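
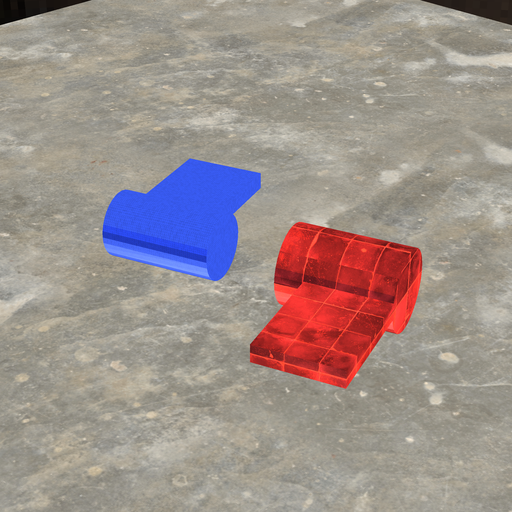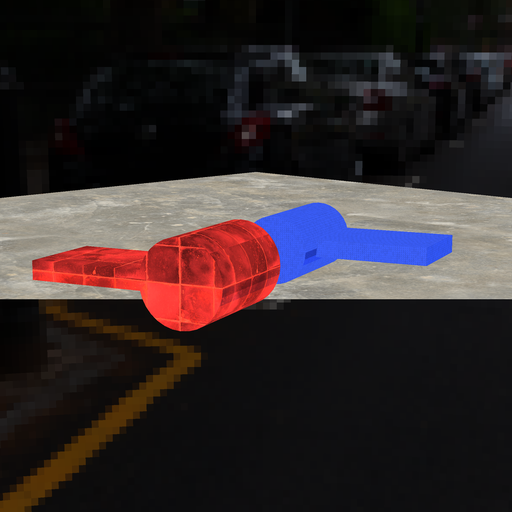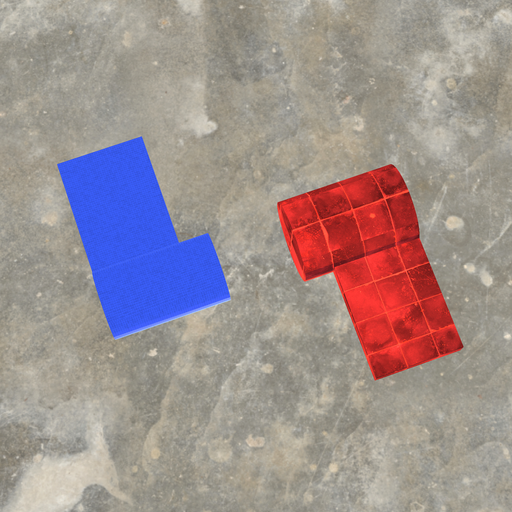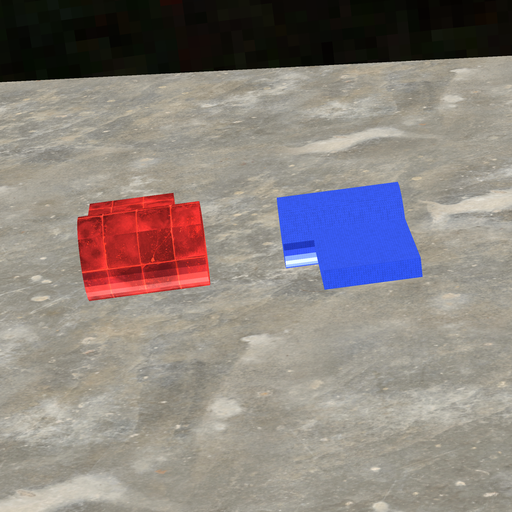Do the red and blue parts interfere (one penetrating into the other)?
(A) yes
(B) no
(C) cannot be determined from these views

(B) no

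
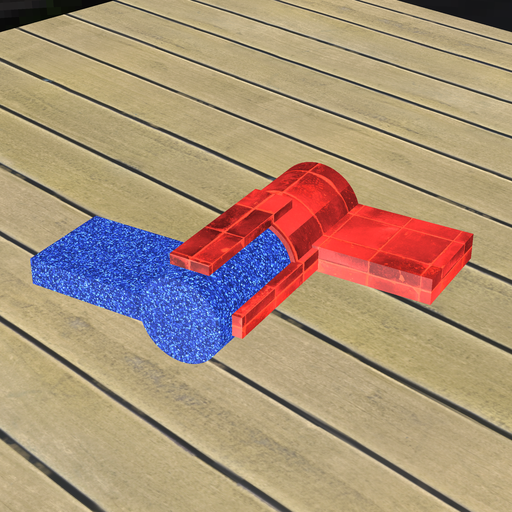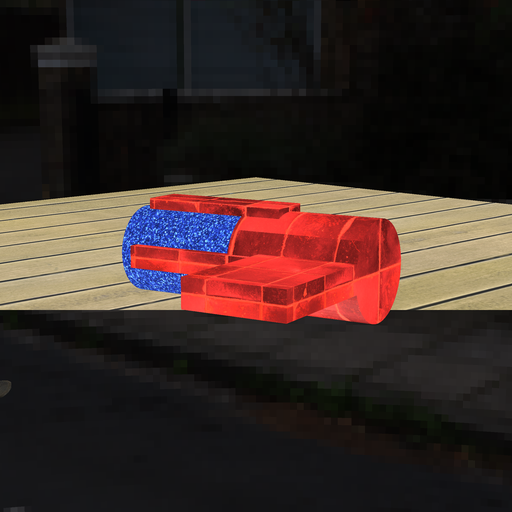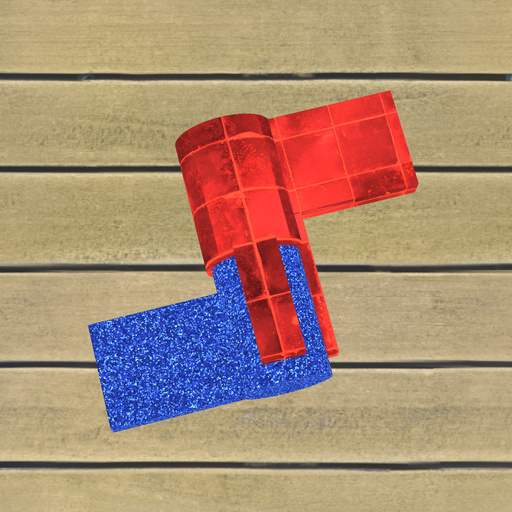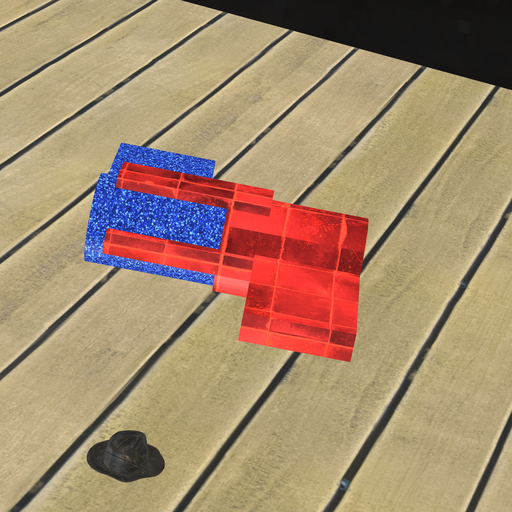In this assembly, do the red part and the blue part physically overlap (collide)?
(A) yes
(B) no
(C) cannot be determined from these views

(A) yes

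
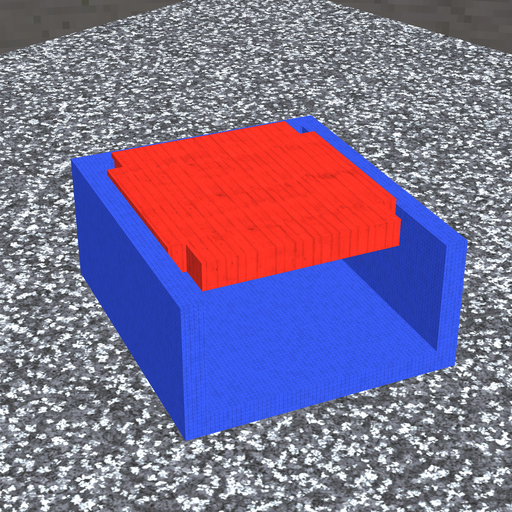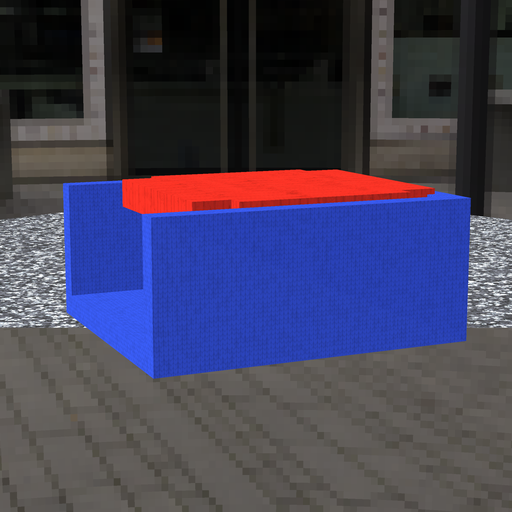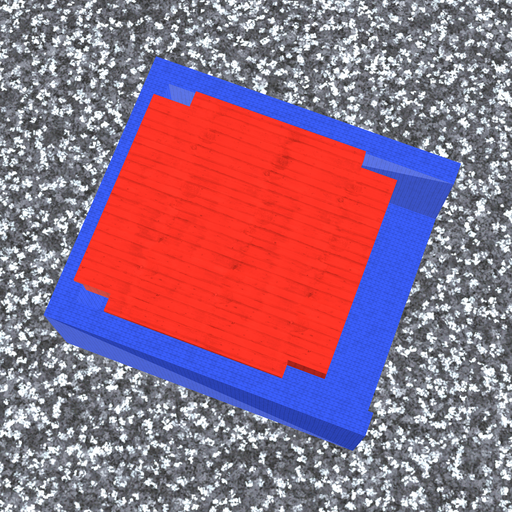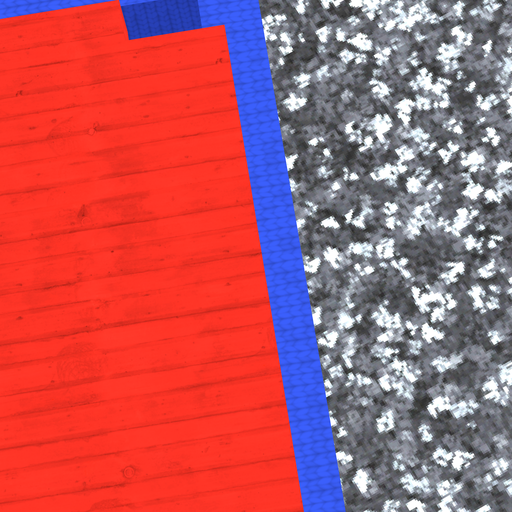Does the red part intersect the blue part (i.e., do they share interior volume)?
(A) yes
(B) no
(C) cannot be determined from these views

(A) yes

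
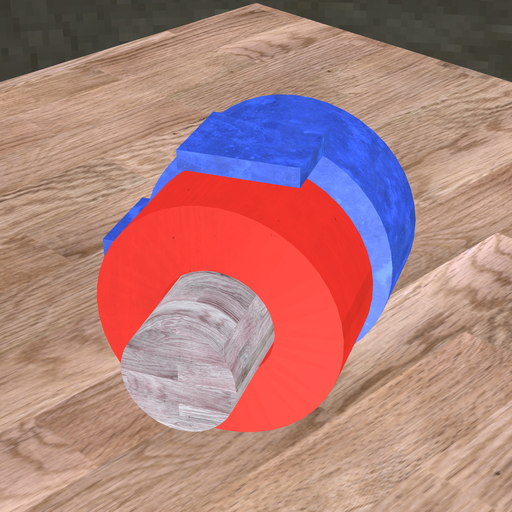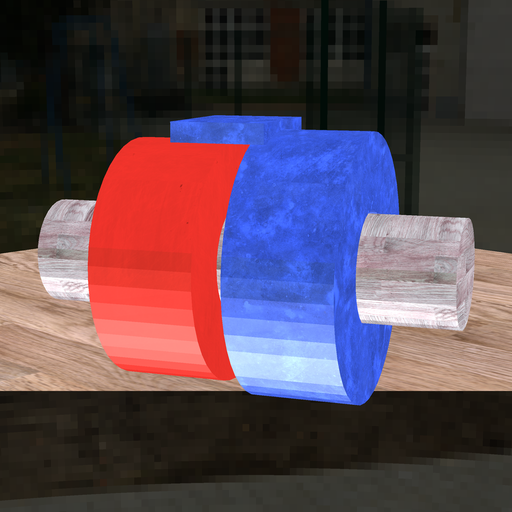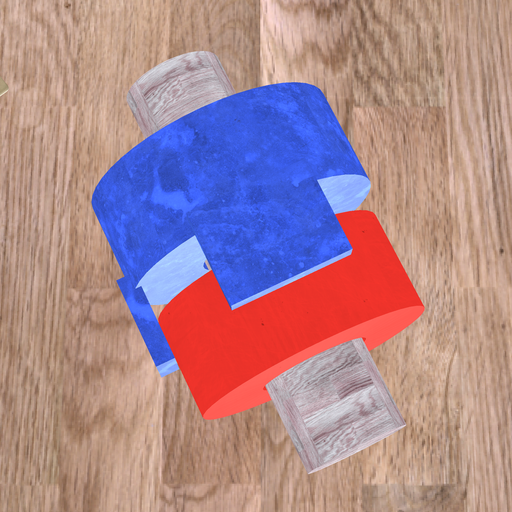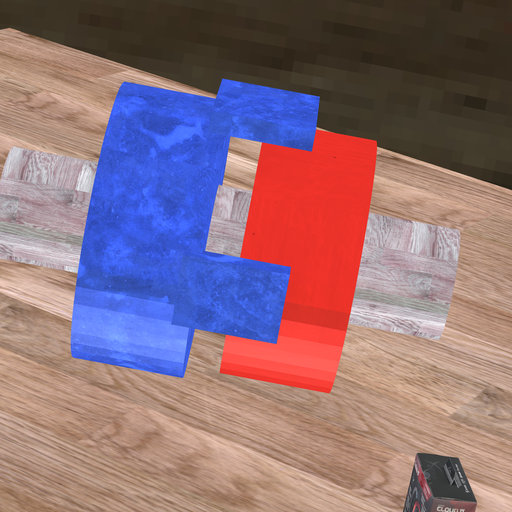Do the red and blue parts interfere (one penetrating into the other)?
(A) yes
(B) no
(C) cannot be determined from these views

(B) no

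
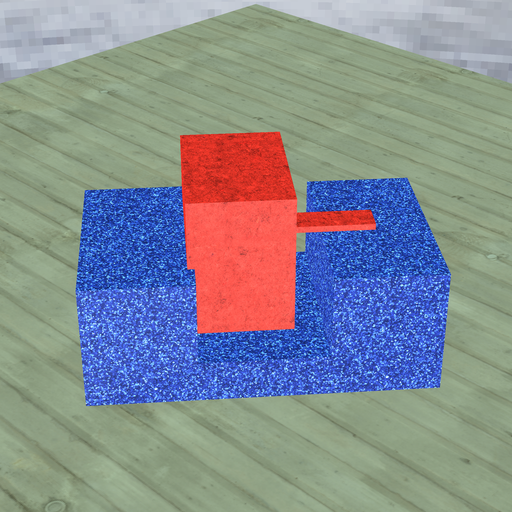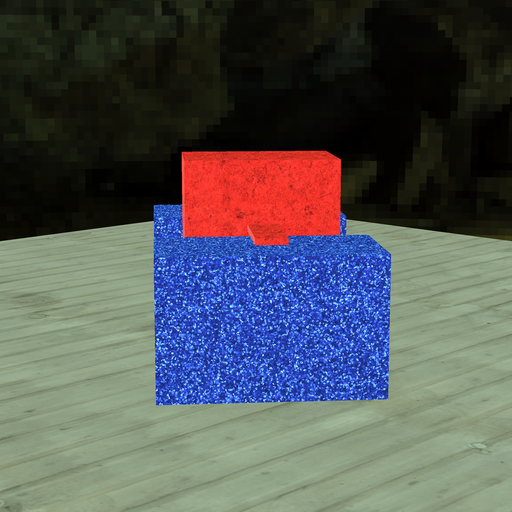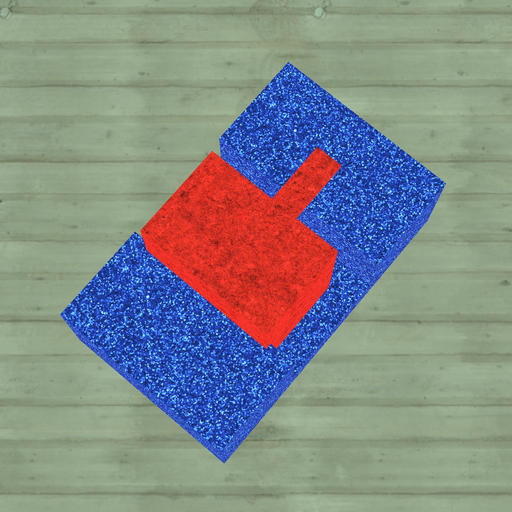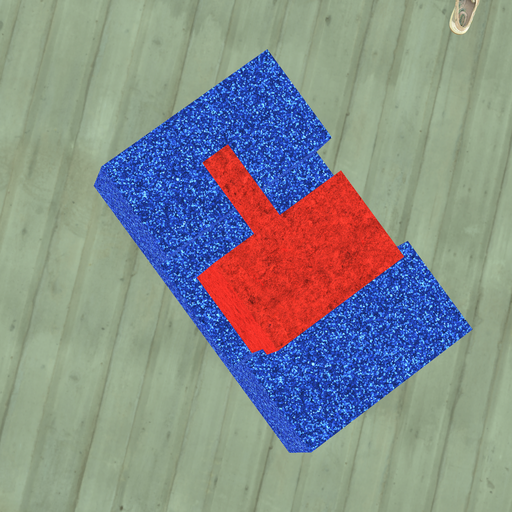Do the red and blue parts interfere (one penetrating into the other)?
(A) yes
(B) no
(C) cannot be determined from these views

(A) yes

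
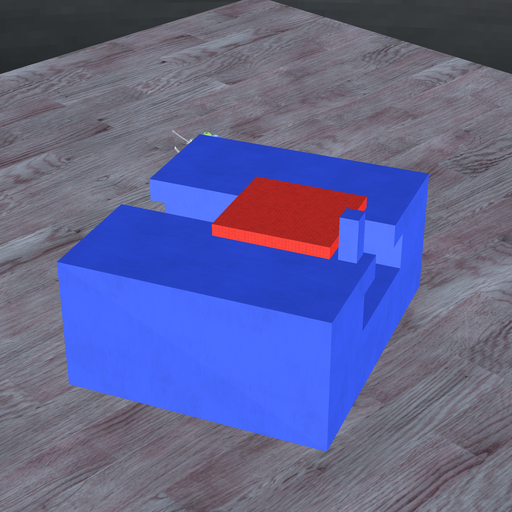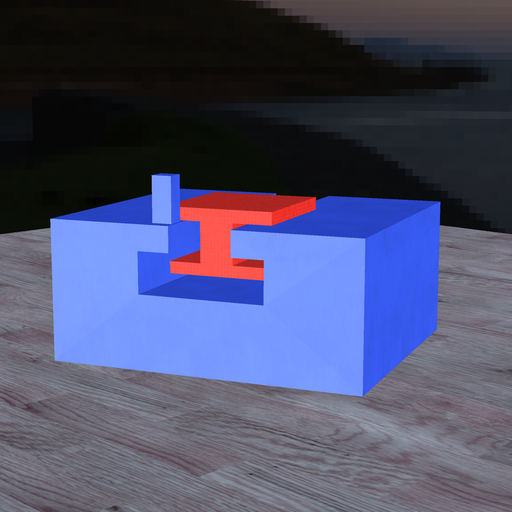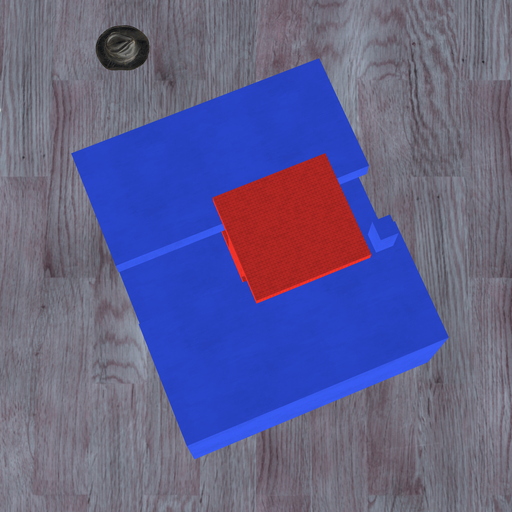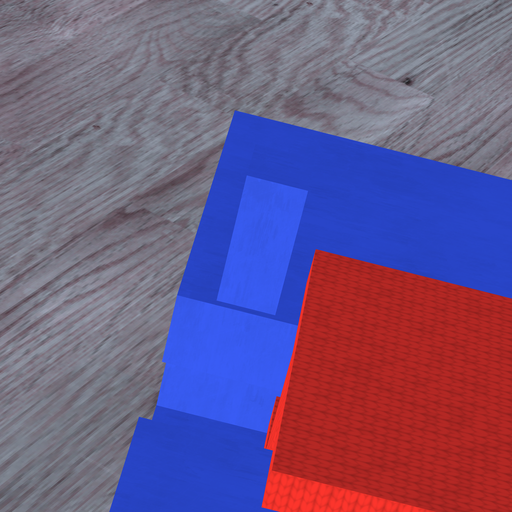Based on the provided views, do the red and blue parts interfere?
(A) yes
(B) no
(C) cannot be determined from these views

(B) no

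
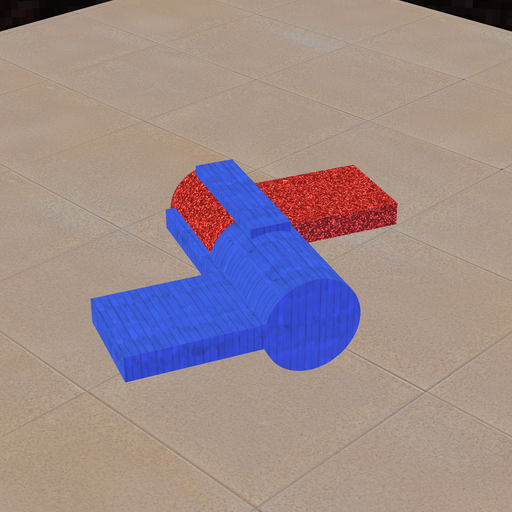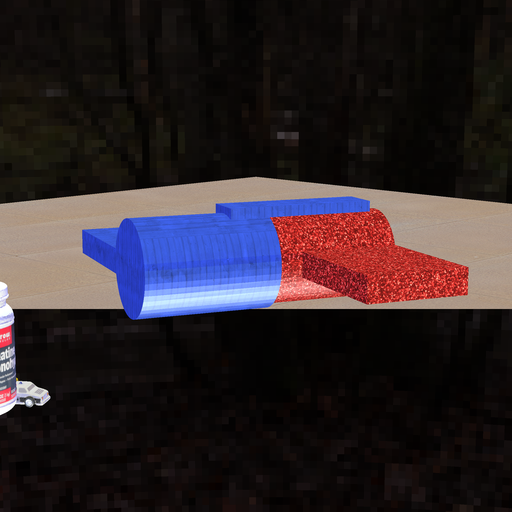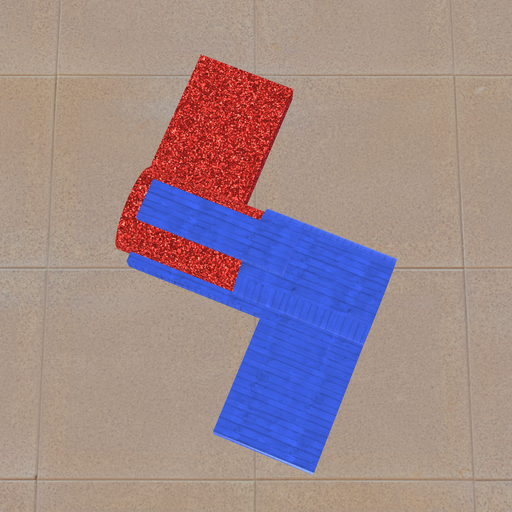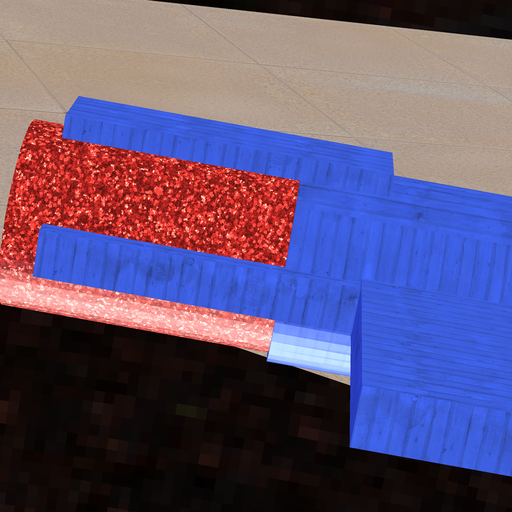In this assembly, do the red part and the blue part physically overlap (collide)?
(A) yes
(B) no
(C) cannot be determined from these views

(A) yes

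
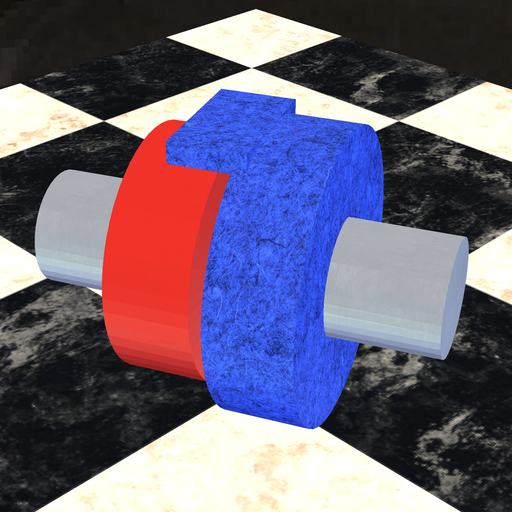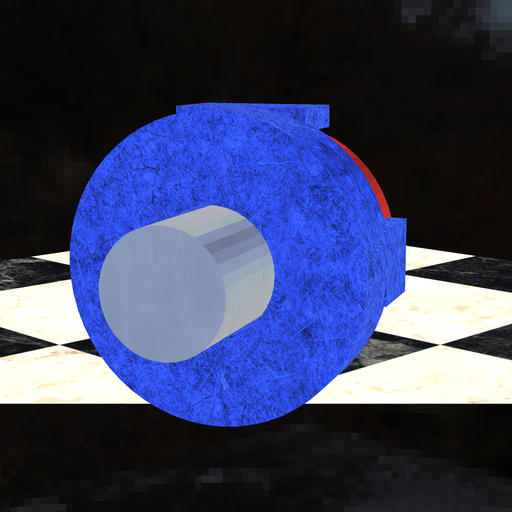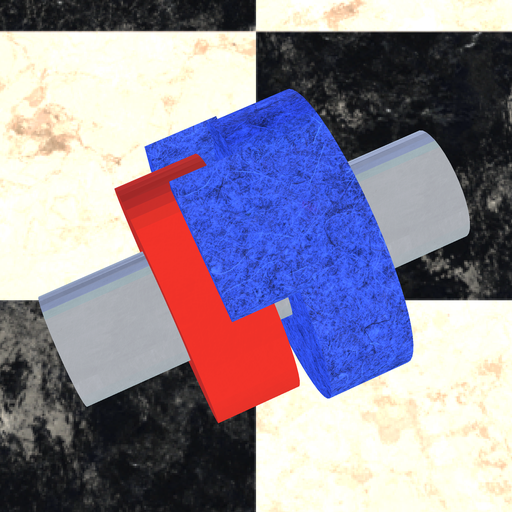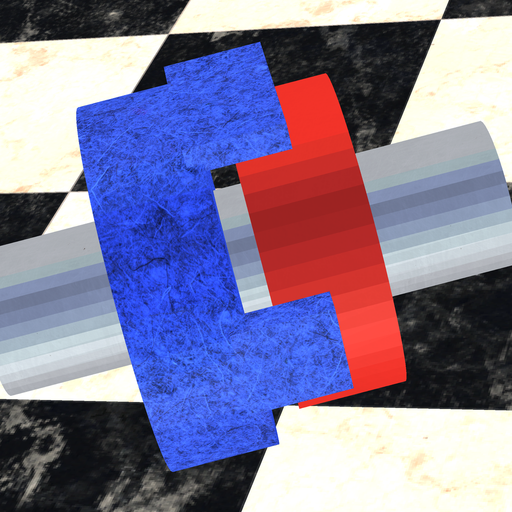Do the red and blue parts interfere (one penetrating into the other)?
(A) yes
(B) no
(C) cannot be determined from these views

(B) no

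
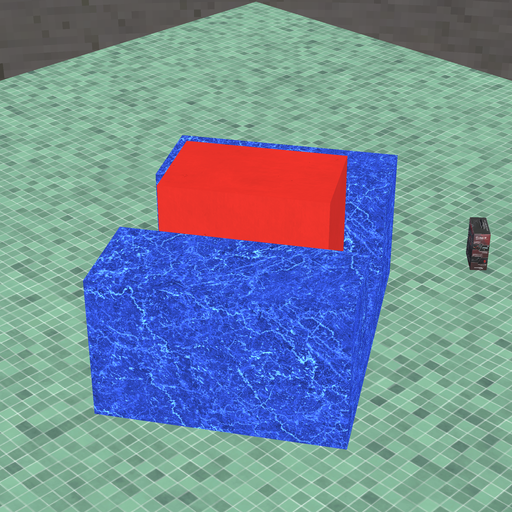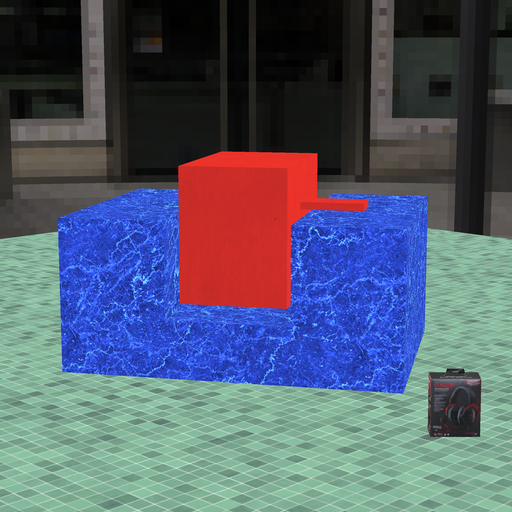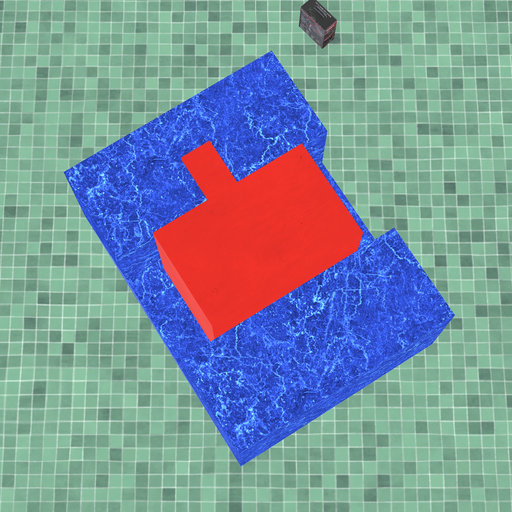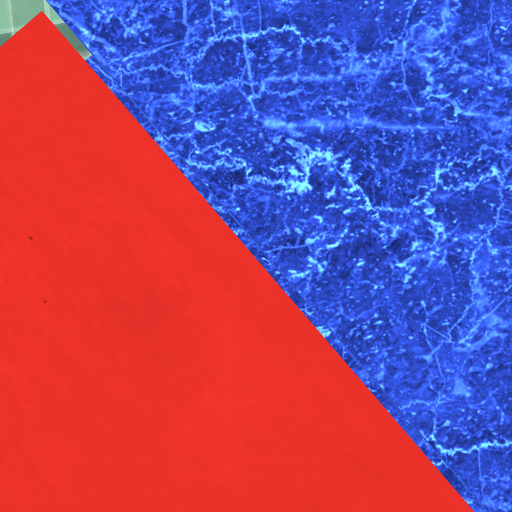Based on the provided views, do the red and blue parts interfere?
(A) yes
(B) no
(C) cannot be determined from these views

(B) no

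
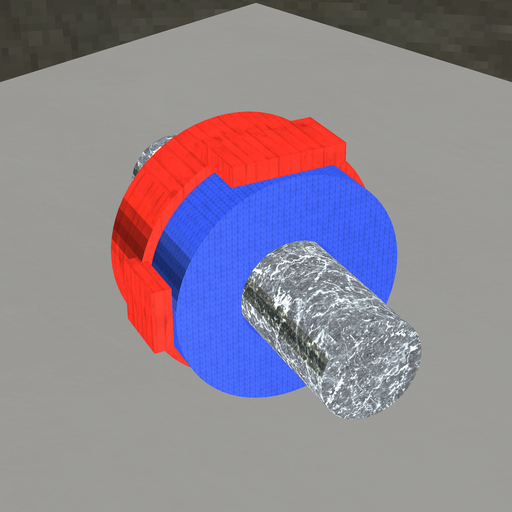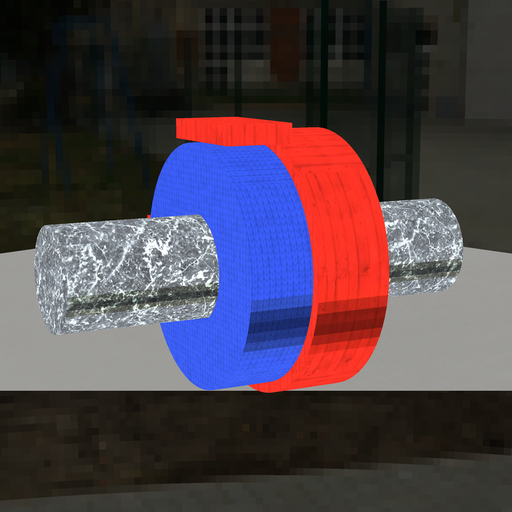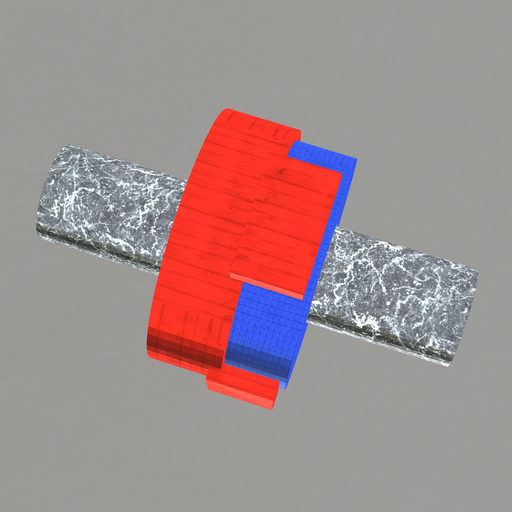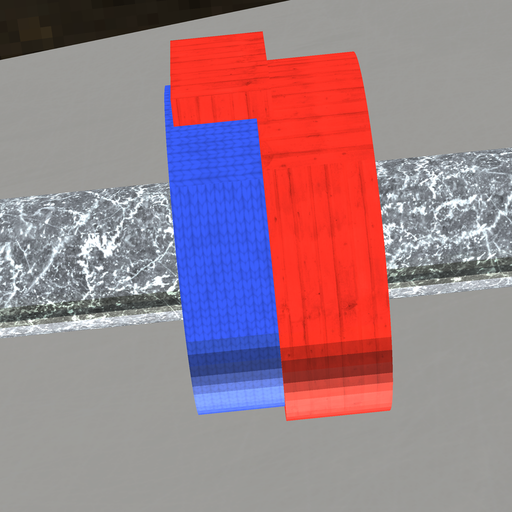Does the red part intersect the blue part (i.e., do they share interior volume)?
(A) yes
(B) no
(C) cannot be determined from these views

(A) yes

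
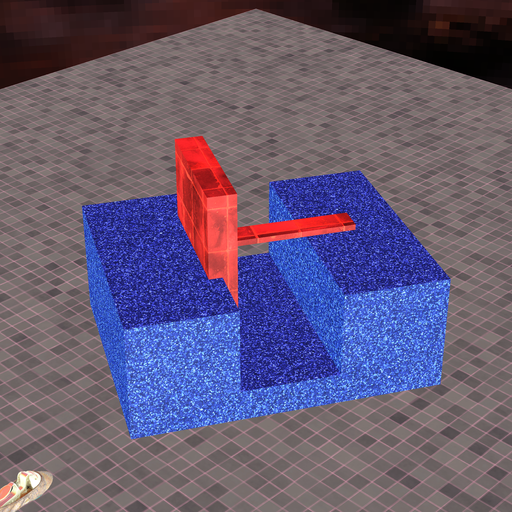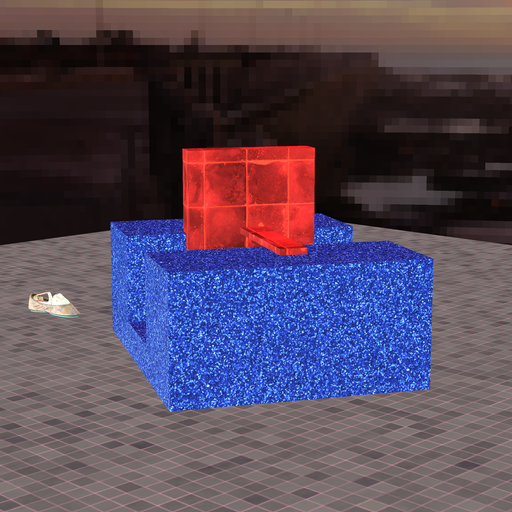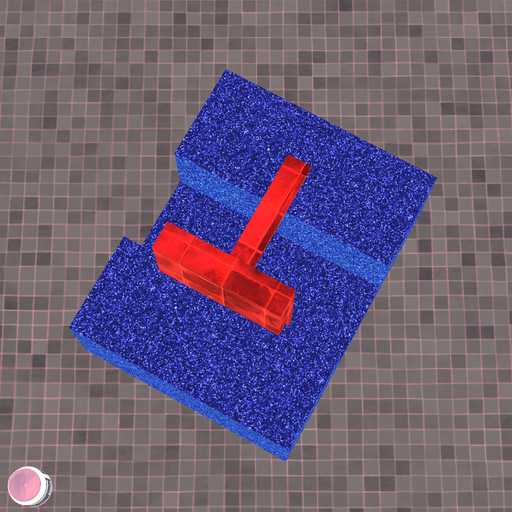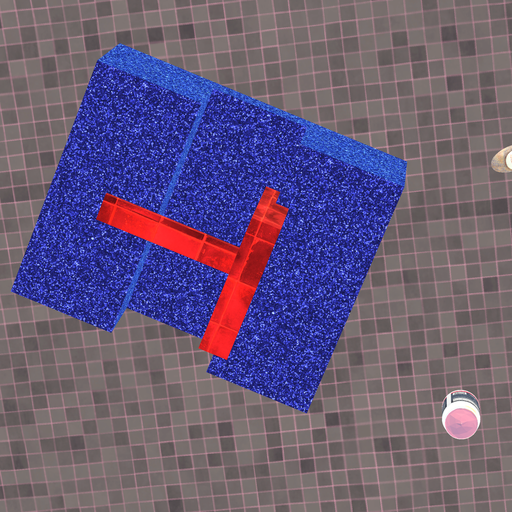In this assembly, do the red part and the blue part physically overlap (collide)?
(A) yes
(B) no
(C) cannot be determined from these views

(A) yes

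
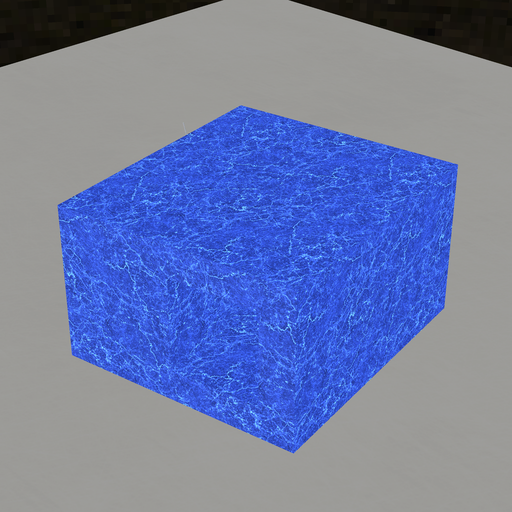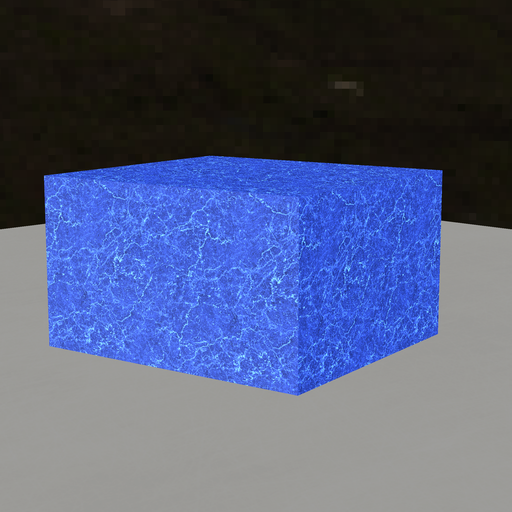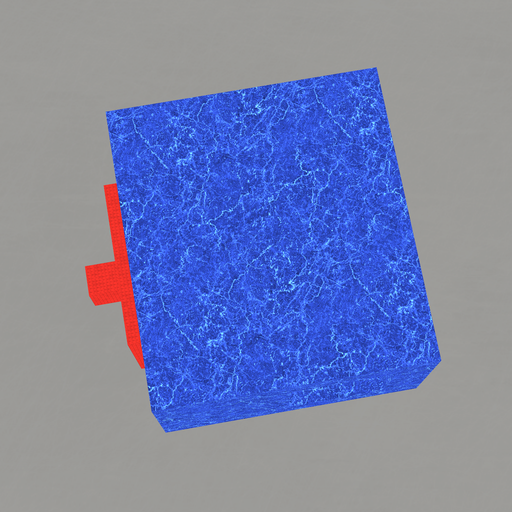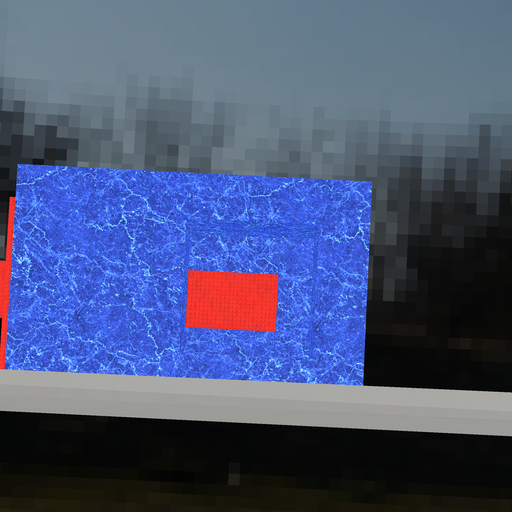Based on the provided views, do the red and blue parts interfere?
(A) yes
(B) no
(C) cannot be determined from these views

(A) yes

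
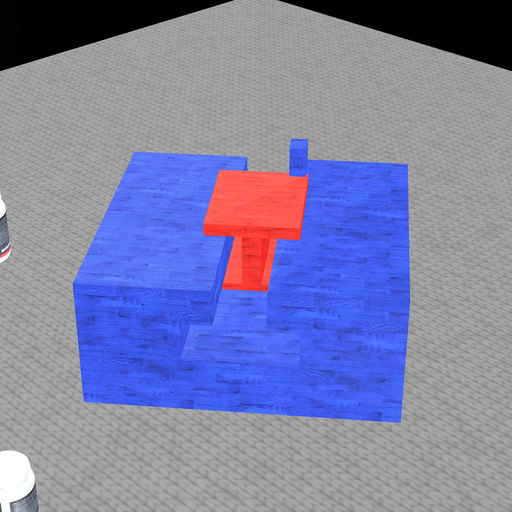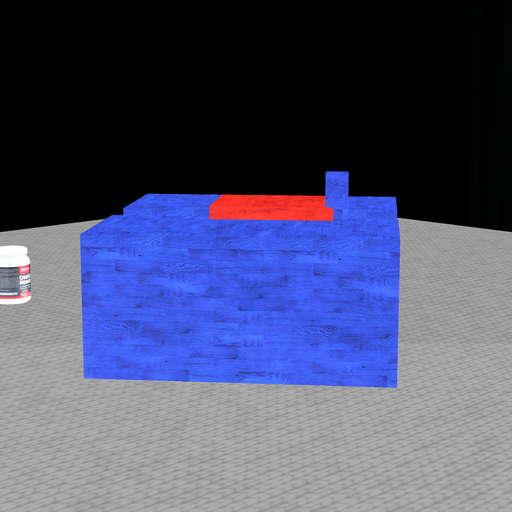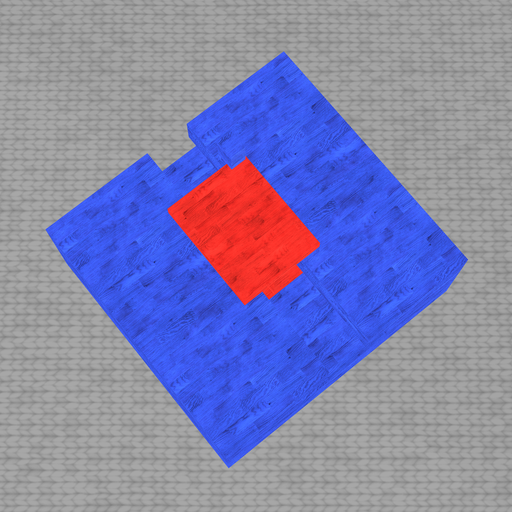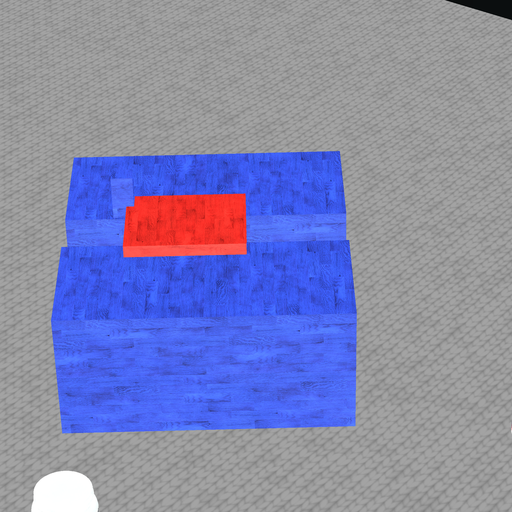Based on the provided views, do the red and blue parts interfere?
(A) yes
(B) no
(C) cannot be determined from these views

(A) yes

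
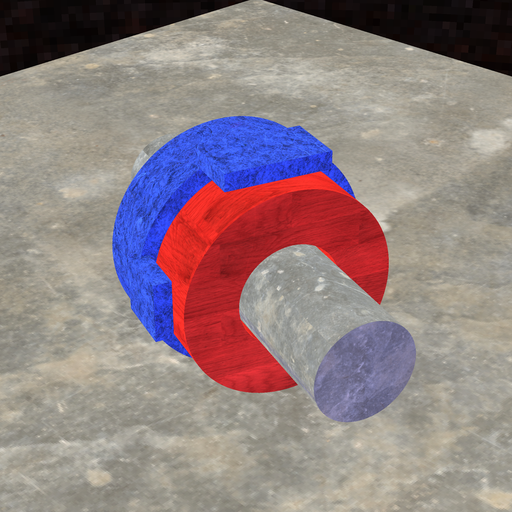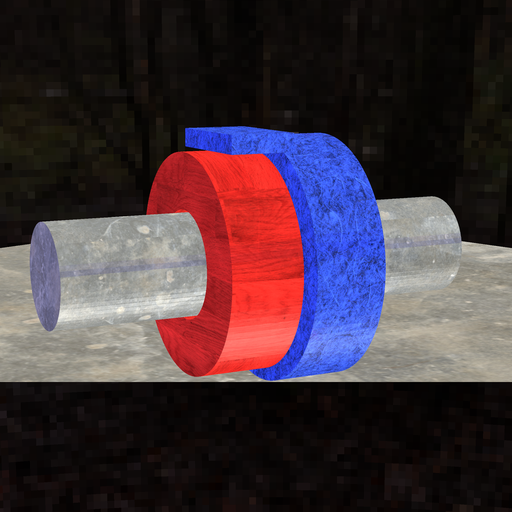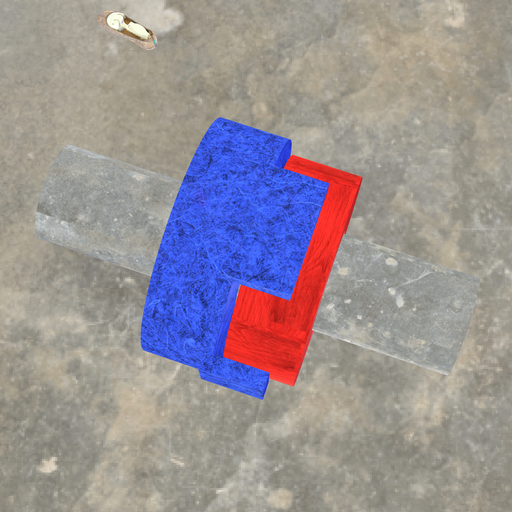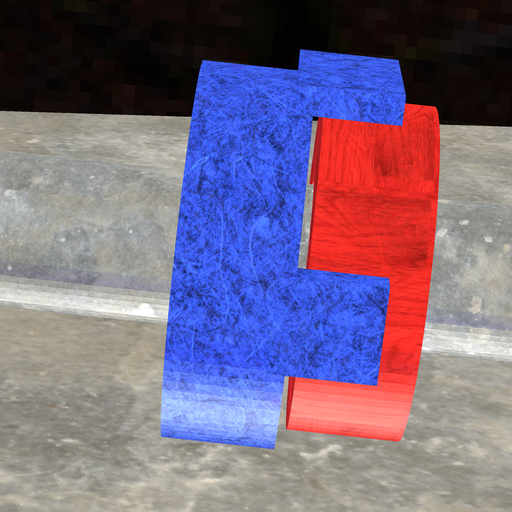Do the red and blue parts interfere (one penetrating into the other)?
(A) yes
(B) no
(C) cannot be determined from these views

(B) no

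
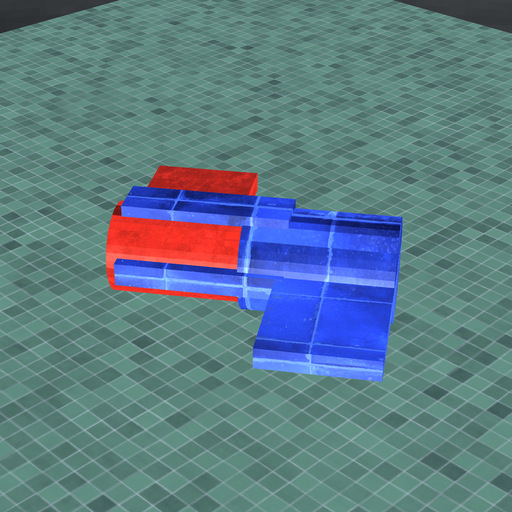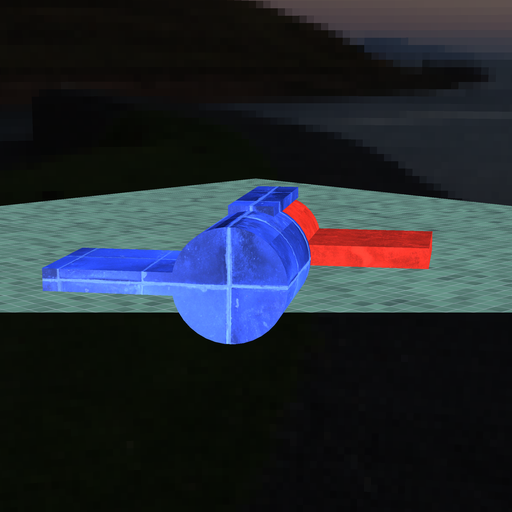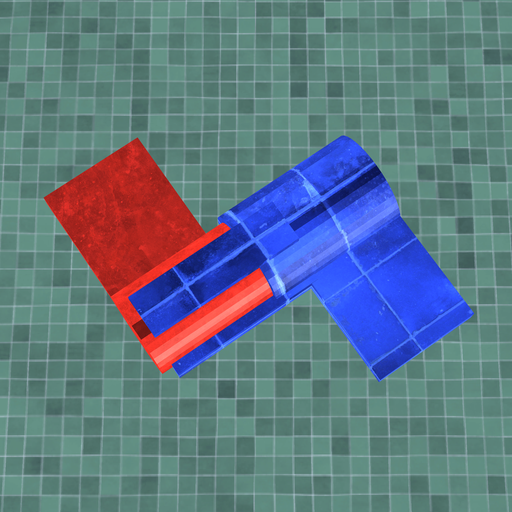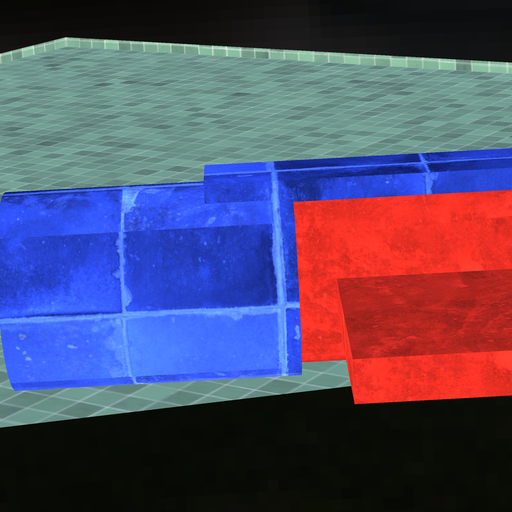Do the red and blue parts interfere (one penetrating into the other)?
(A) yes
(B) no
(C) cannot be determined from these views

(A) yes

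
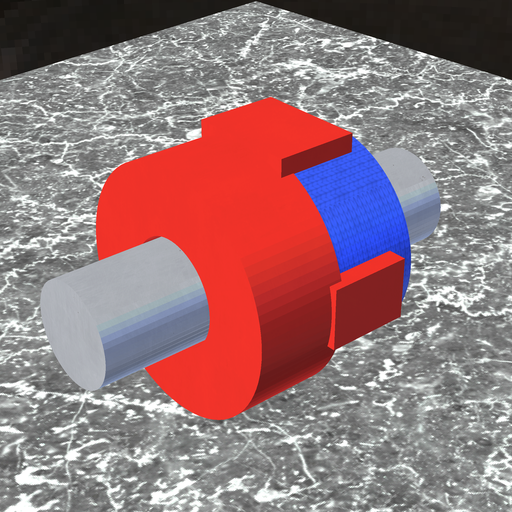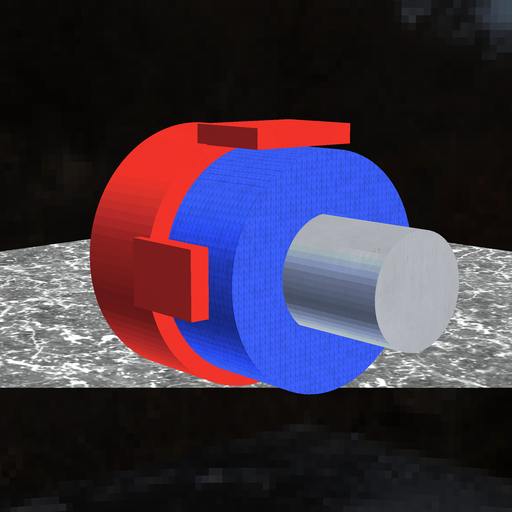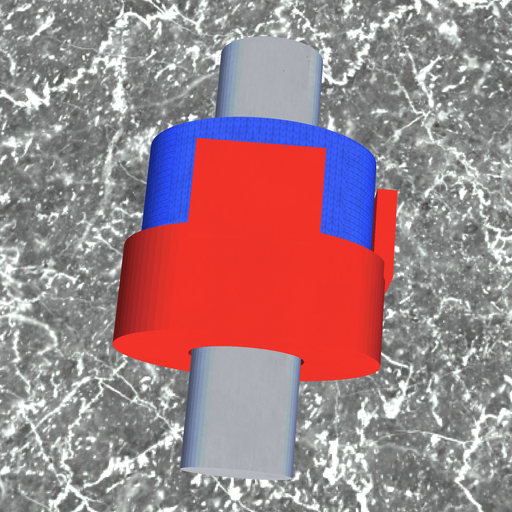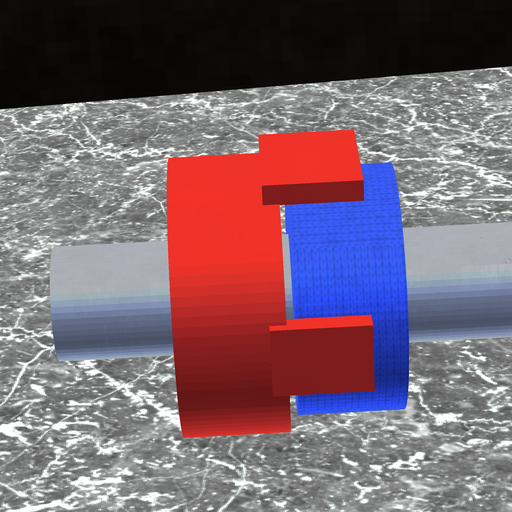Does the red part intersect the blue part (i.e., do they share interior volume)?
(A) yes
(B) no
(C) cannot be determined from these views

(B) no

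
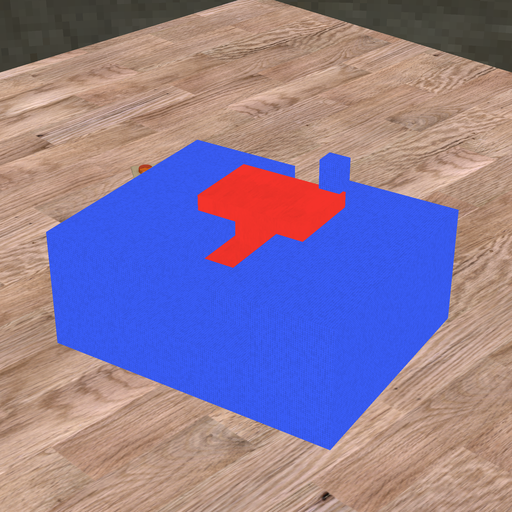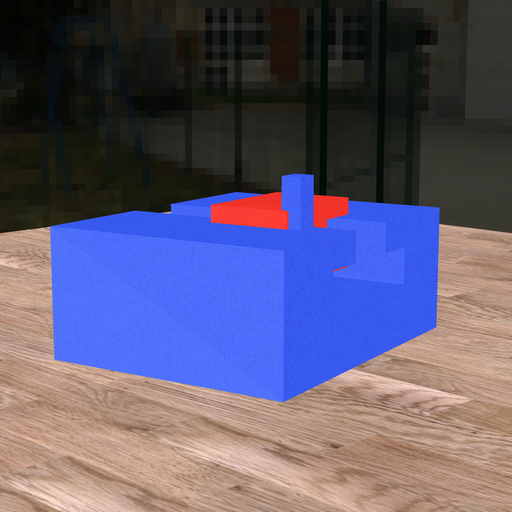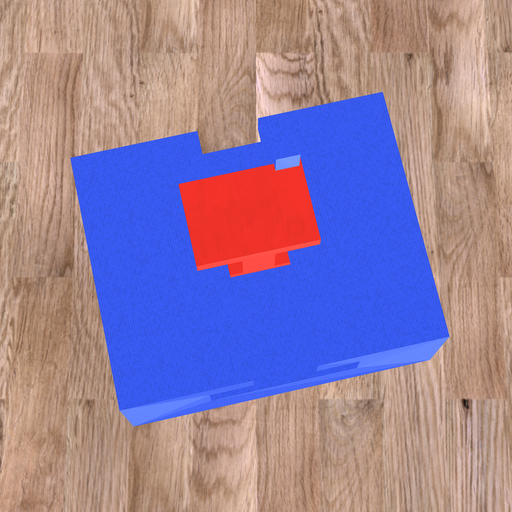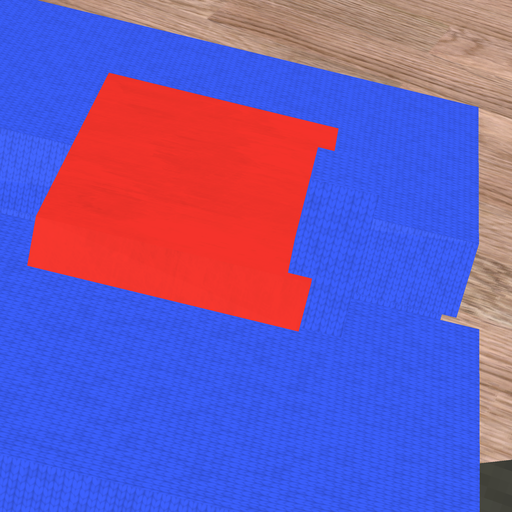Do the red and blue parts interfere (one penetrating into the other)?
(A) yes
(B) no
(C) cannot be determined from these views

(A) yes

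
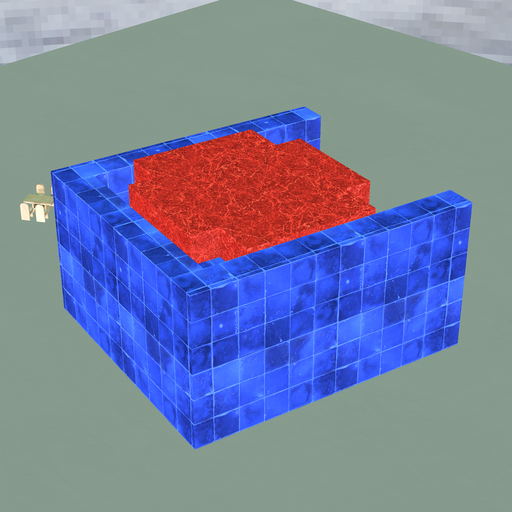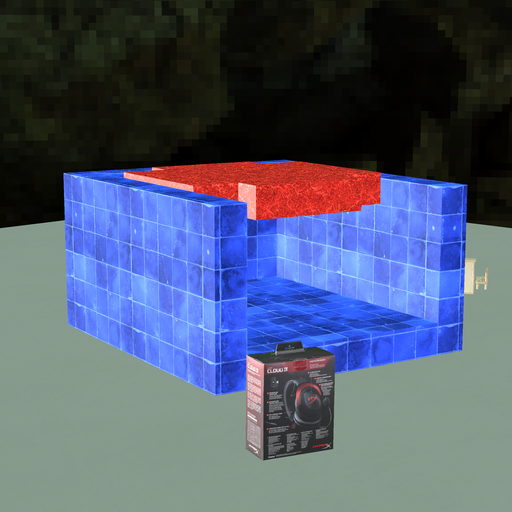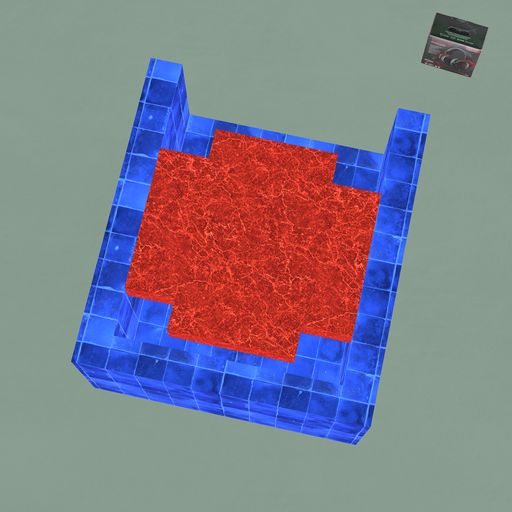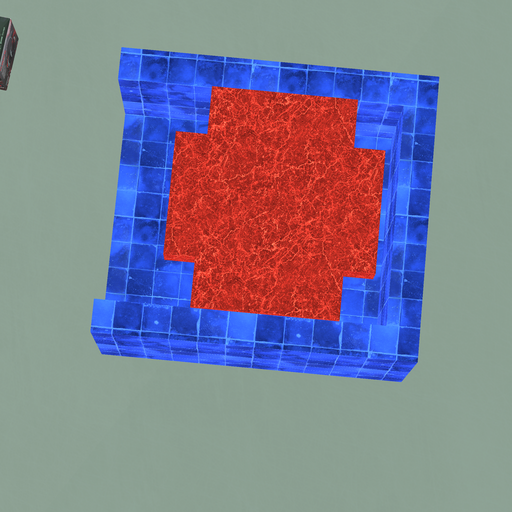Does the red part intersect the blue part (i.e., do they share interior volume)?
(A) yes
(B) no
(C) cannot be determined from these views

(B) no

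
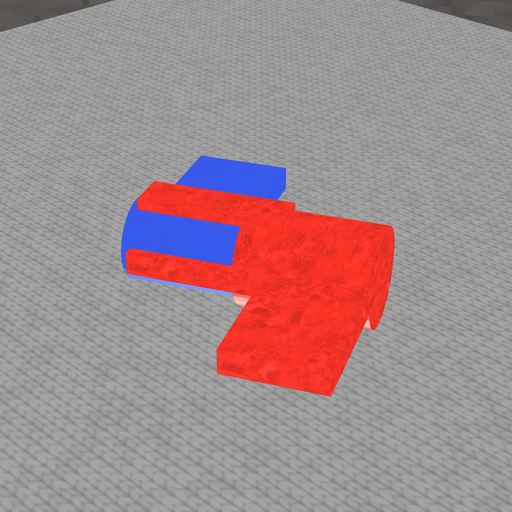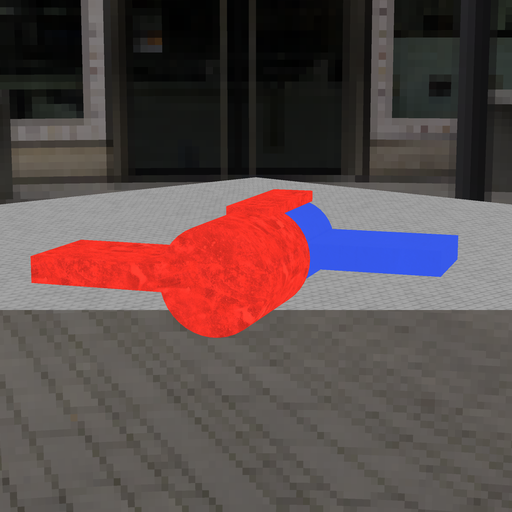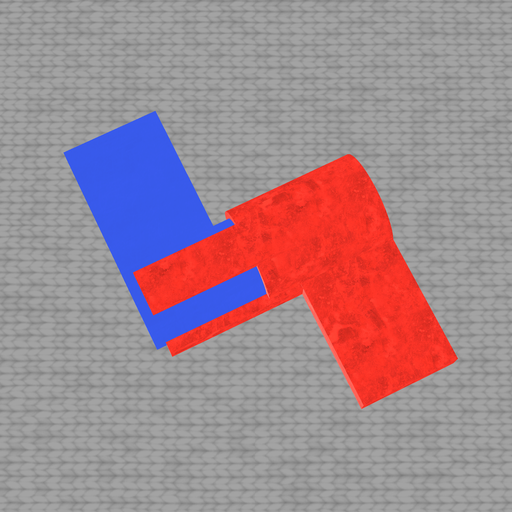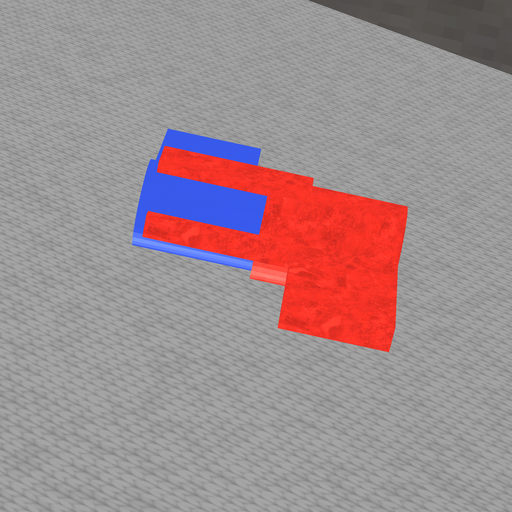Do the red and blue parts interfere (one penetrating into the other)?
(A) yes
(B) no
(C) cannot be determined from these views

(A) yes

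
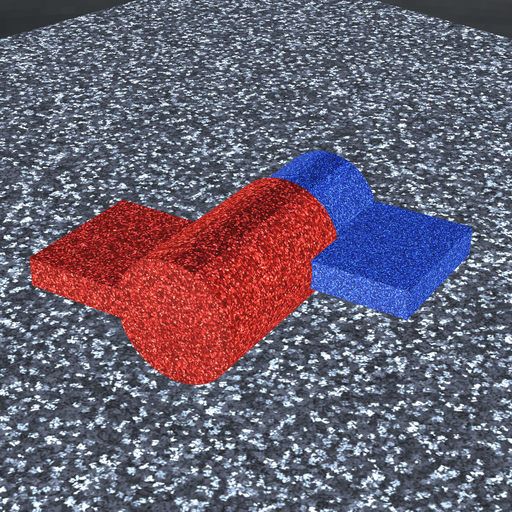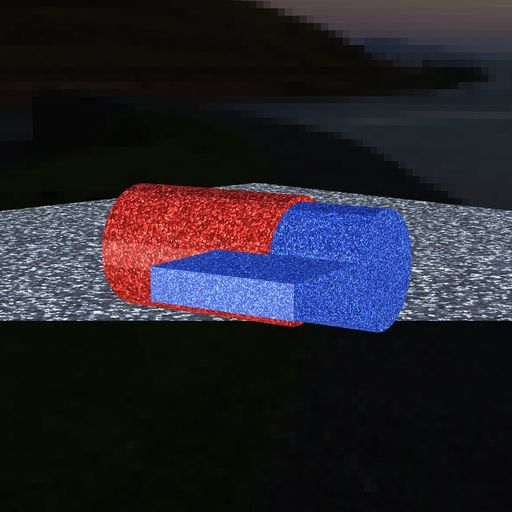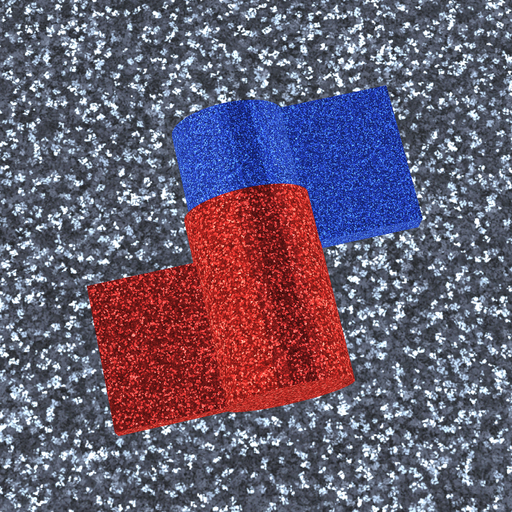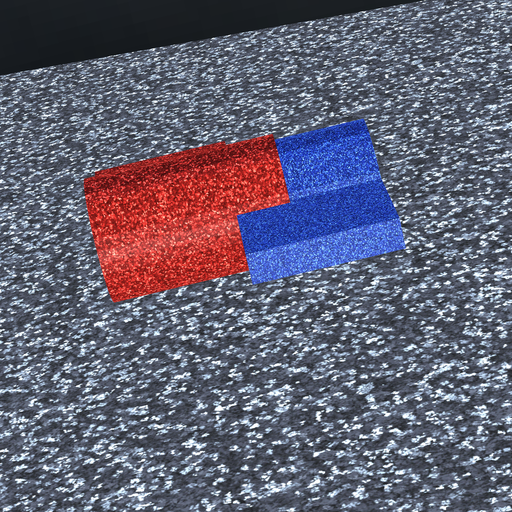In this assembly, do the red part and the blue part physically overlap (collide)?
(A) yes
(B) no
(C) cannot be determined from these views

(A) yes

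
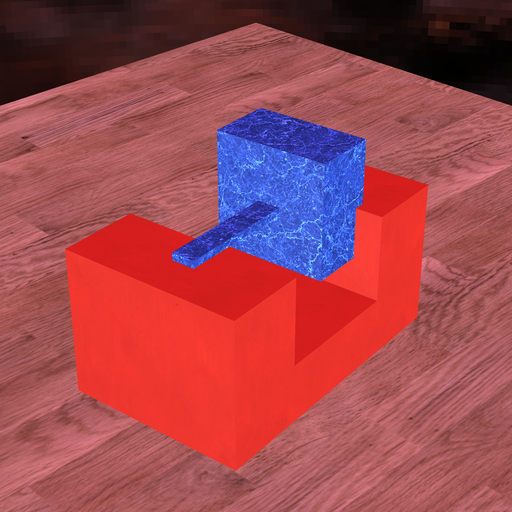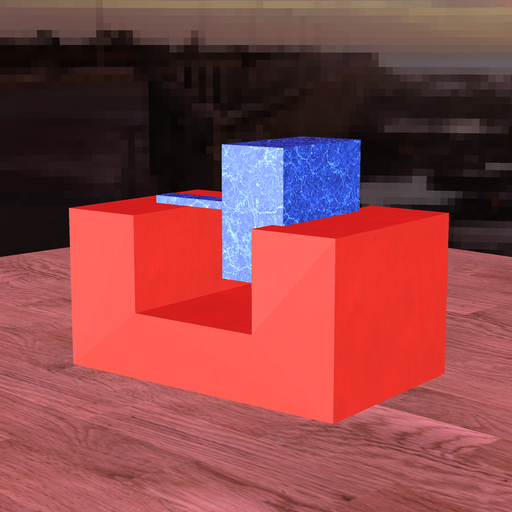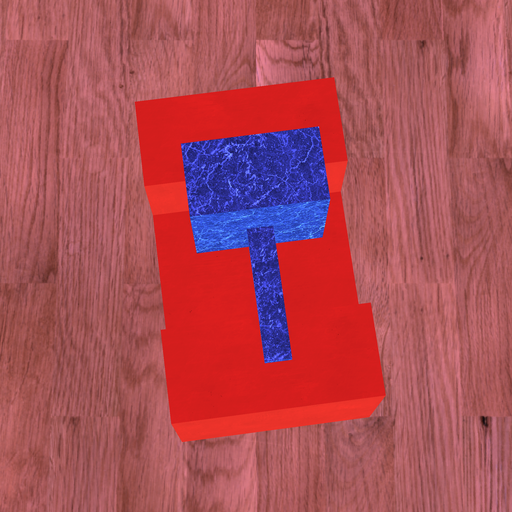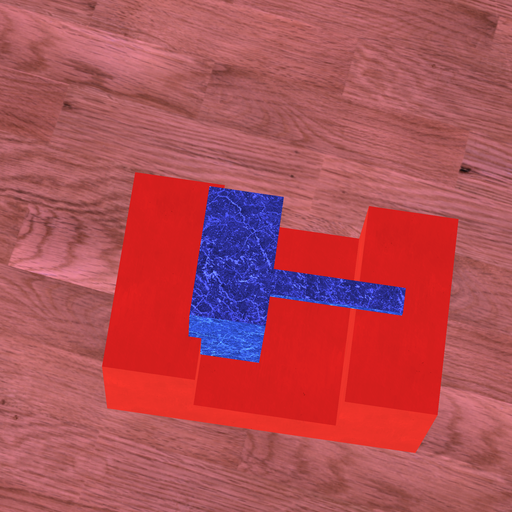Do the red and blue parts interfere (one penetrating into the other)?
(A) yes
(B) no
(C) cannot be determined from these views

(A) yes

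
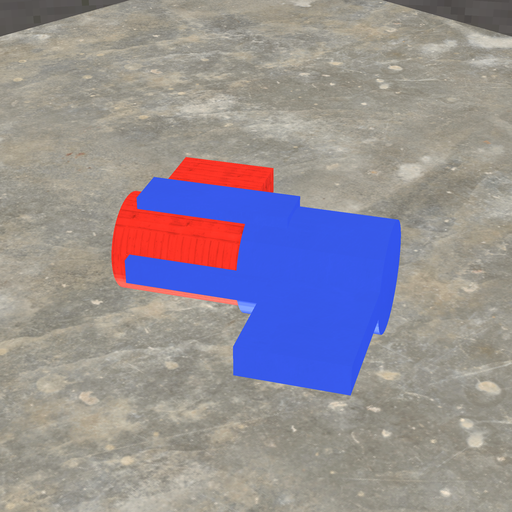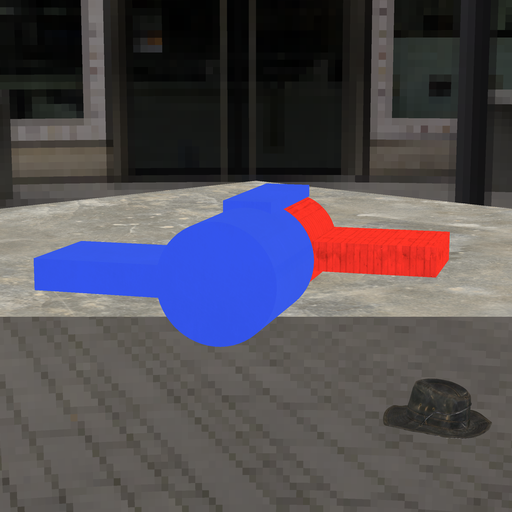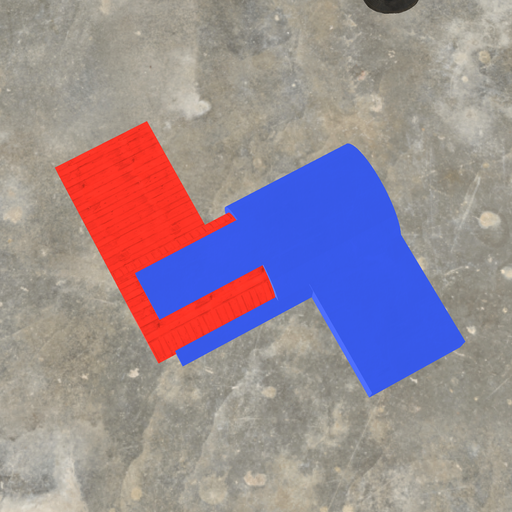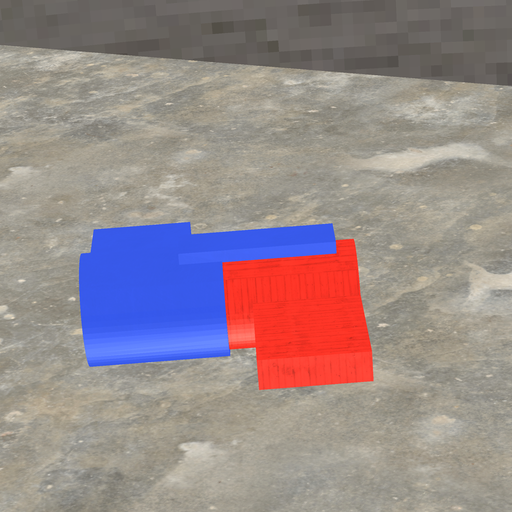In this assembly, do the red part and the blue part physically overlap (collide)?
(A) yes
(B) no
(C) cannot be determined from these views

(A) yes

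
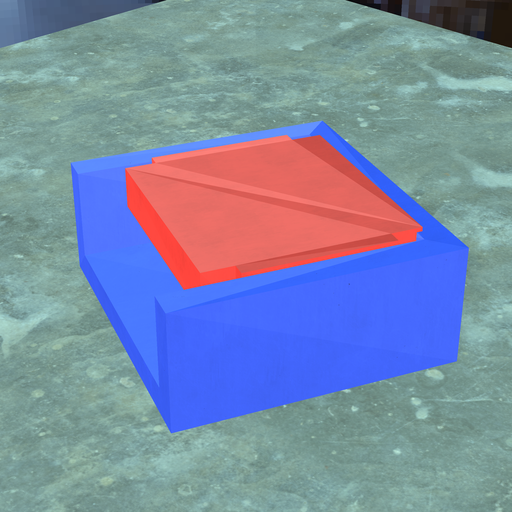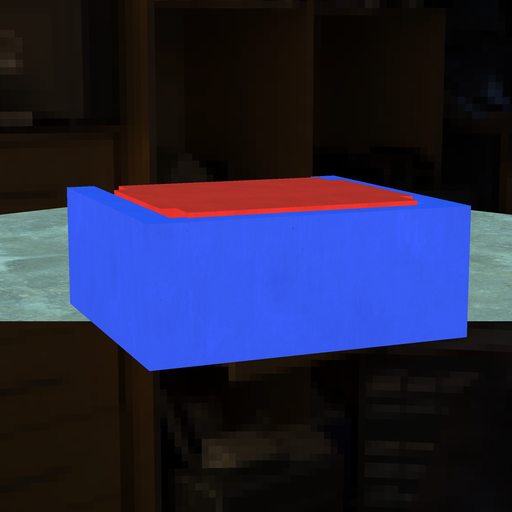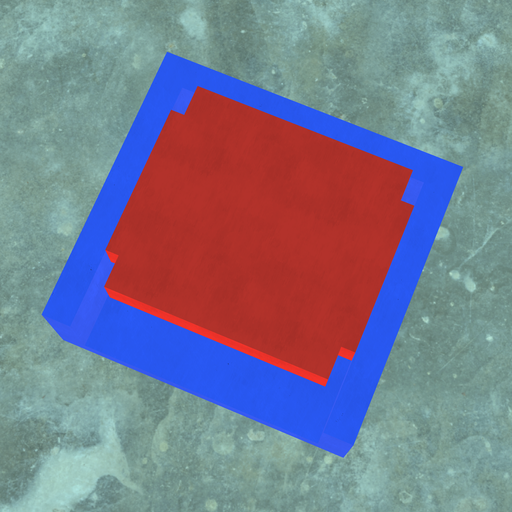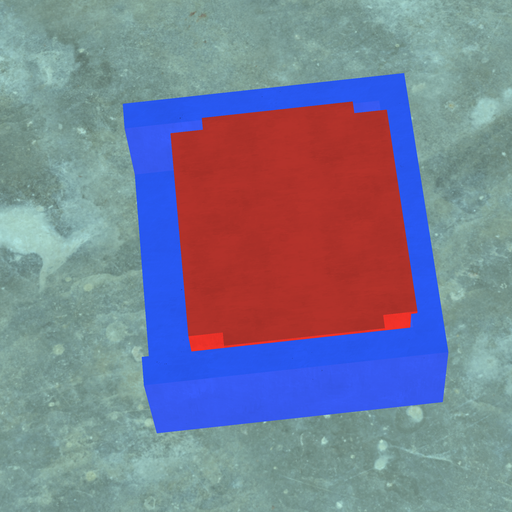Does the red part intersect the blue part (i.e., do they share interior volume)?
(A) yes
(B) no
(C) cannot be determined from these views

(A) yes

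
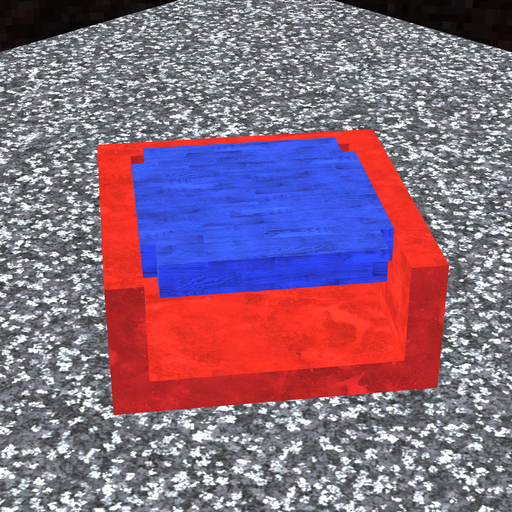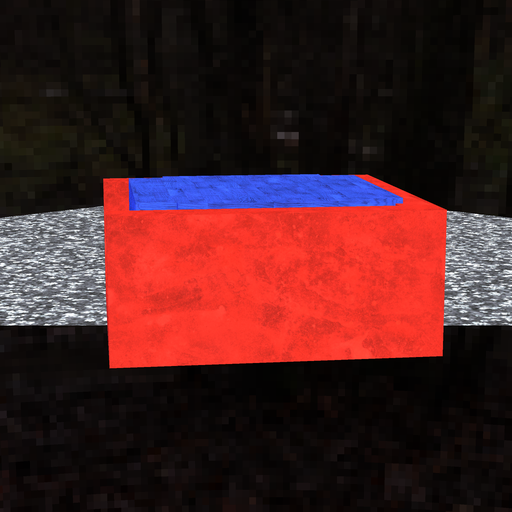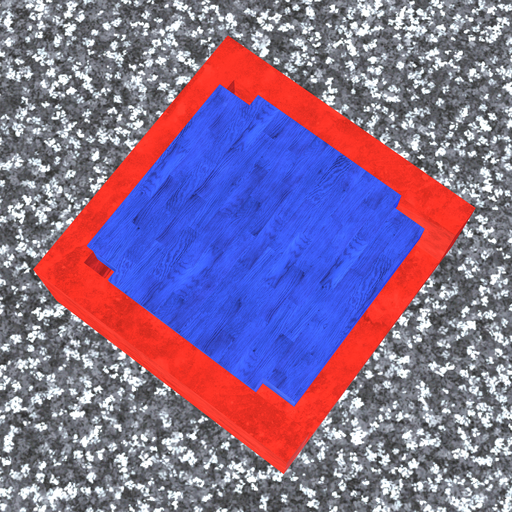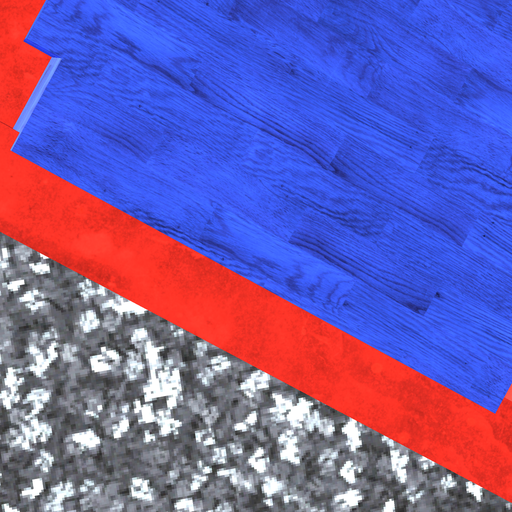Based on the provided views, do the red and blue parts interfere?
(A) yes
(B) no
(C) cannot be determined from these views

(A) yes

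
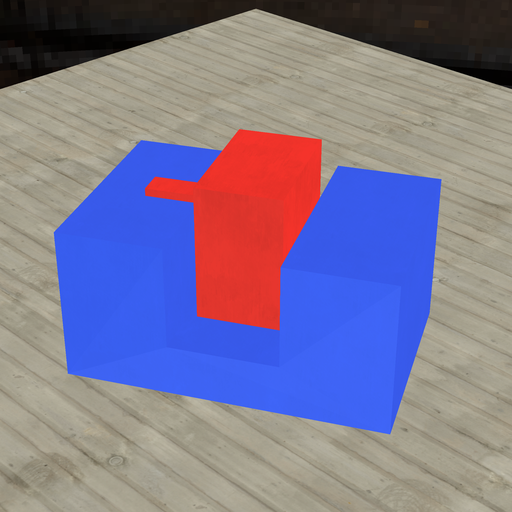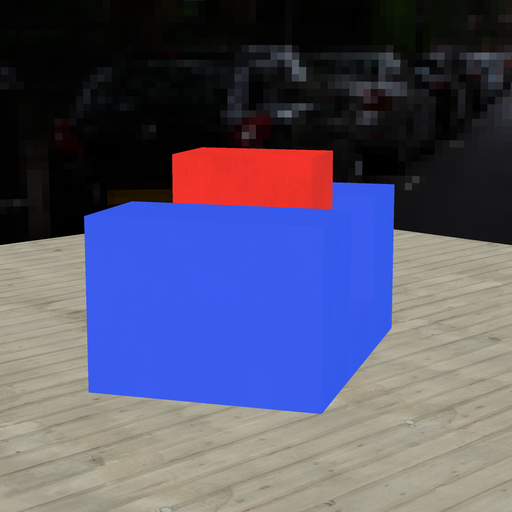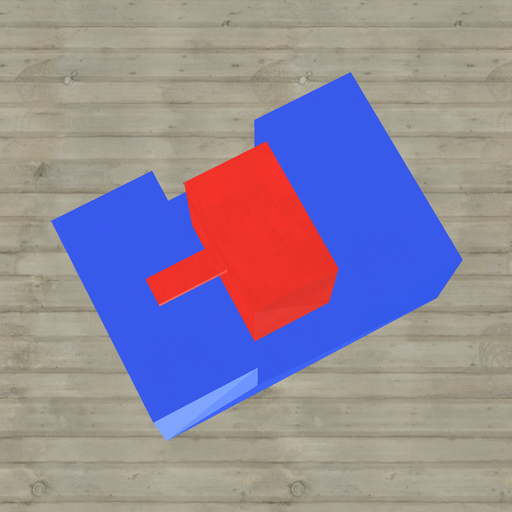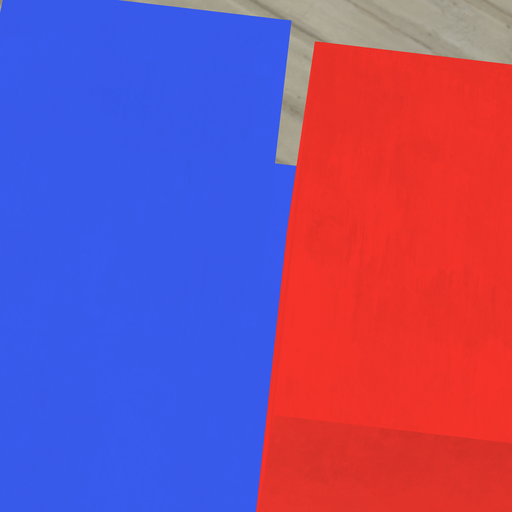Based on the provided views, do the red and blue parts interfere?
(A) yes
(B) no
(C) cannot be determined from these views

(B) no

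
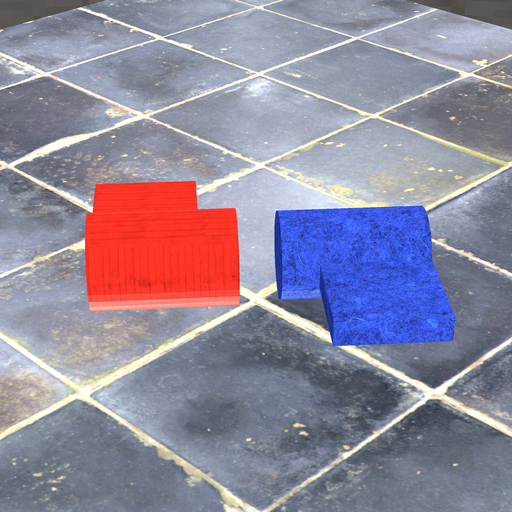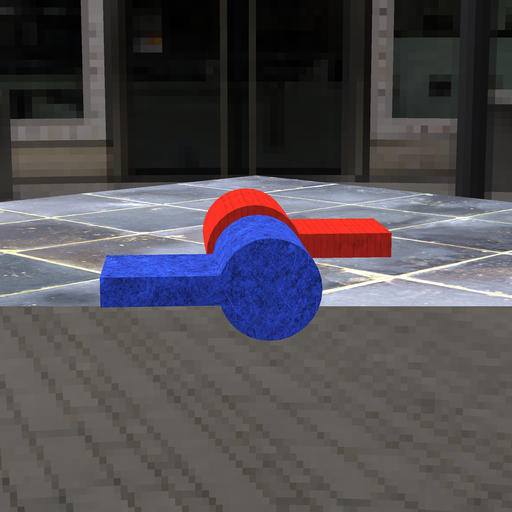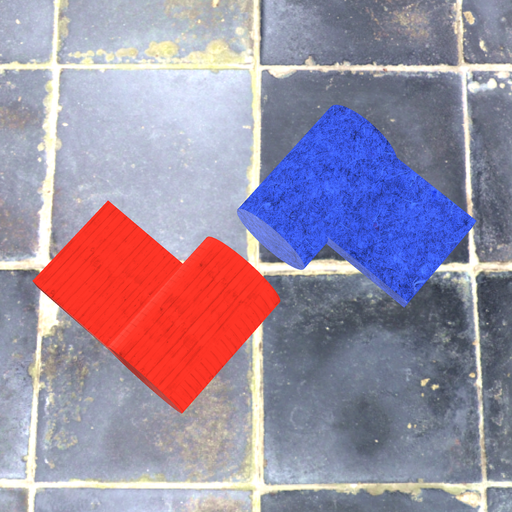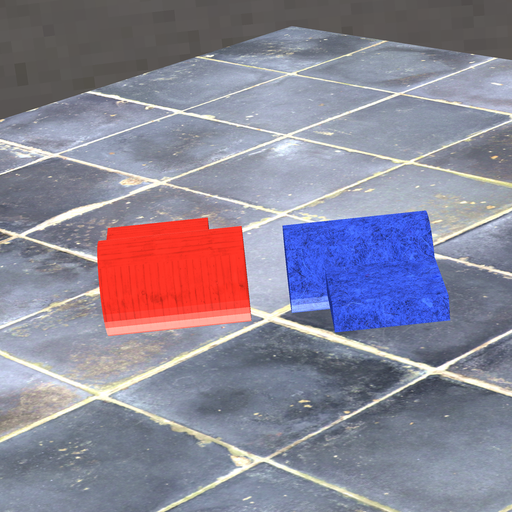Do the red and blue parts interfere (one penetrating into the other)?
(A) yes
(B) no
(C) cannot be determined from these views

(B) no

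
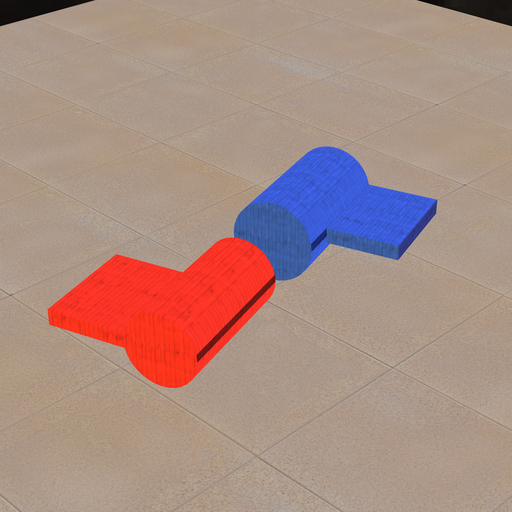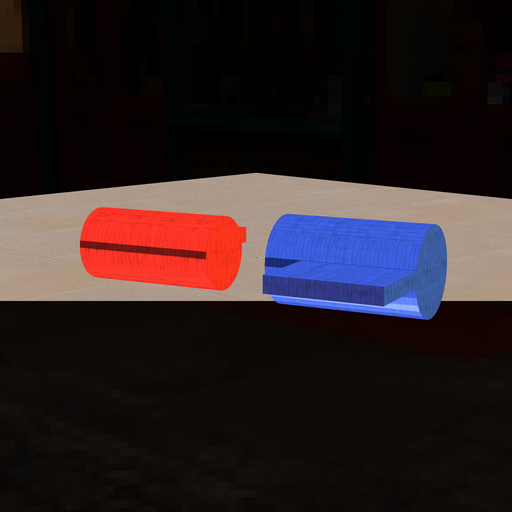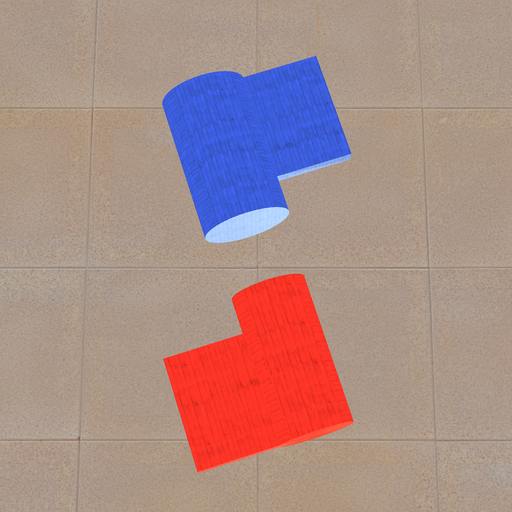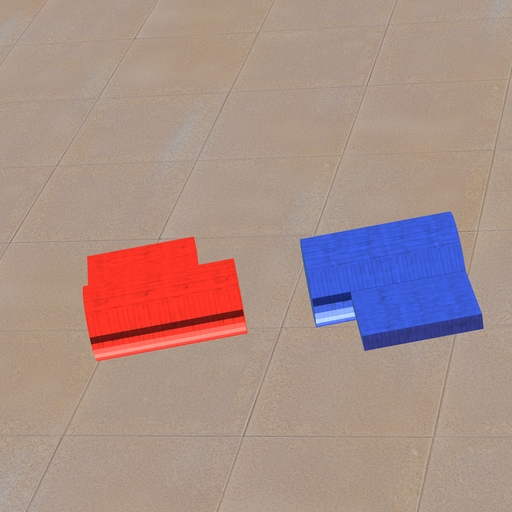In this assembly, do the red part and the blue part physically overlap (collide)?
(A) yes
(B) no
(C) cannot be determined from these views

(B) no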